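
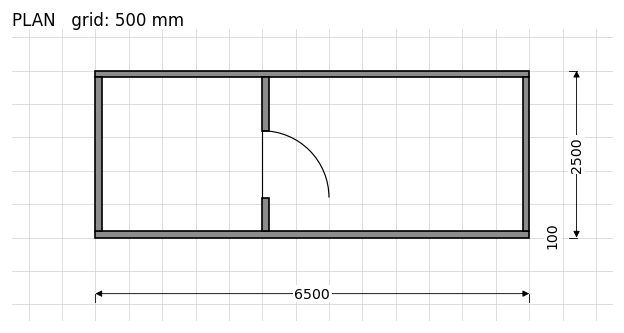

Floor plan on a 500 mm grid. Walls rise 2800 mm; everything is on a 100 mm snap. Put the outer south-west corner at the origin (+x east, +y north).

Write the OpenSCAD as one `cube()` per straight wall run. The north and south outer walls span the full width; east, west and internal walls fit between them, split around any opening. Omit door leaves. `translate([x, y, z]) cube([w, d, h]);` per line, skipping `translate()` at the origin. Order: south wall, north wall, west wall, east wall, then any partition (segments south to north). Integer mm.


cube([6500, 100, 2800]);
translate([0, 2400, 0]) cube([6500, 100, 2800]);
translate([0, 100, 0]) cube([100, 2300, 2800]);
translate([6400, 100, 0]) cube([100, 2300, 2800]);
translate([2500, 100, 0]) cube([100, 500, 2800]);
translate([2500, 1600, 0]) cube([100, 800, 2800]);


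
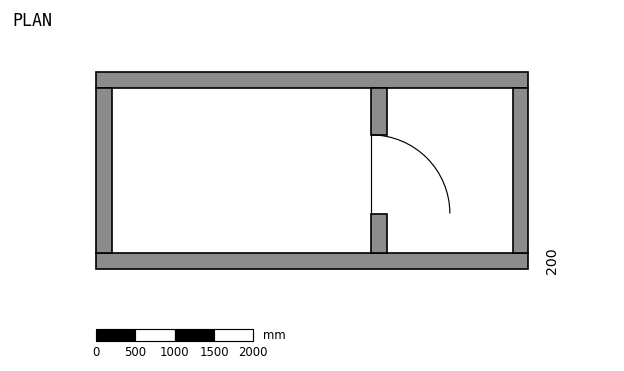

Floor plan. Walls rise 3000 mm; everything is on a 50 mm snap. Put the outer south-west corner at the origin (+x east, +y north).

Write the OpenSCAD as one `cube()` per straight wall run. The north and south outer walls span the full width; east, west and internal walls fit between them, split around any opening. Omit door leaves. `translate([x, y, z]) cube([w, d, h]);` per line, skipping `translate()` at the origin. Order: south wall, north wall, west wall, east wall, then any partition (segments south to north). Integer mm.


cube([5500, 200, 3000]);
translate([0, 2300, 0]) cube([5500, 200, 3000]);
translate([0, 200, 0]) cube([200, 2100, 3000]);
translate([5300, 200, 0]) cube([200, 2100, 3000]);
translate([3500, 200, 0]) cube([200, 500, 3000]);
translate([3500, 1700, 0]) cube([200, 600, 3000]);


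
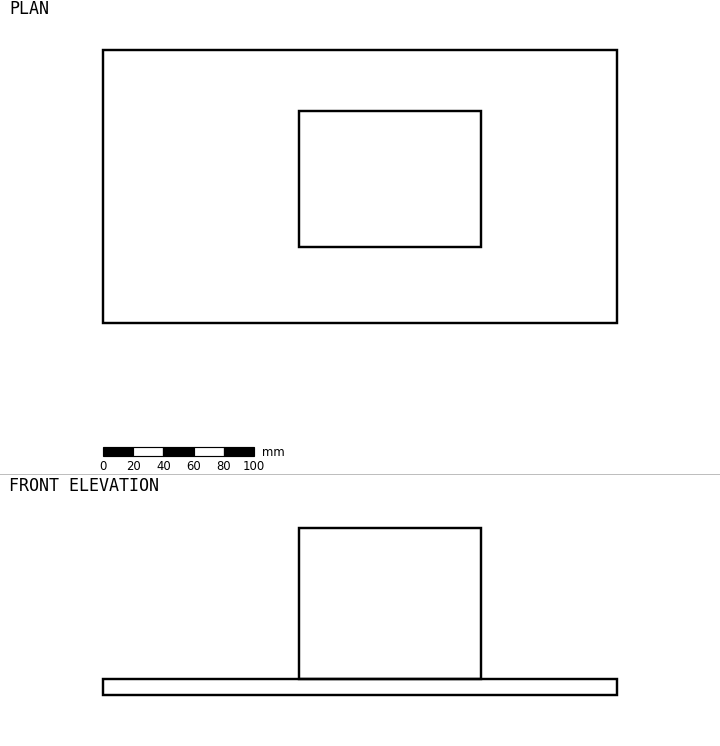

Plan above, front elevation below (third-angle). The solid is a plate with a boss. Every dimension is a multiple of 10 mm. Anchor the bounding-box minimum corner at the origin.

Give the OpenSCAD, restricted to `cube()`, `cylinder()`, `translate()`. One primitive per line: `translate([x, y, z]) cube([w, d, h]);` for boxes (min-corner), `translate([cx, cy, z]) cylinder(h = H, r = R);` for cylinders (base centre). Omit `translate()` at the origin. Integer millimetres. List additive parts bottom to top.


cube([340, 180, 10]);
translate([130, 50, 10]) cube([120, 90, 100]);


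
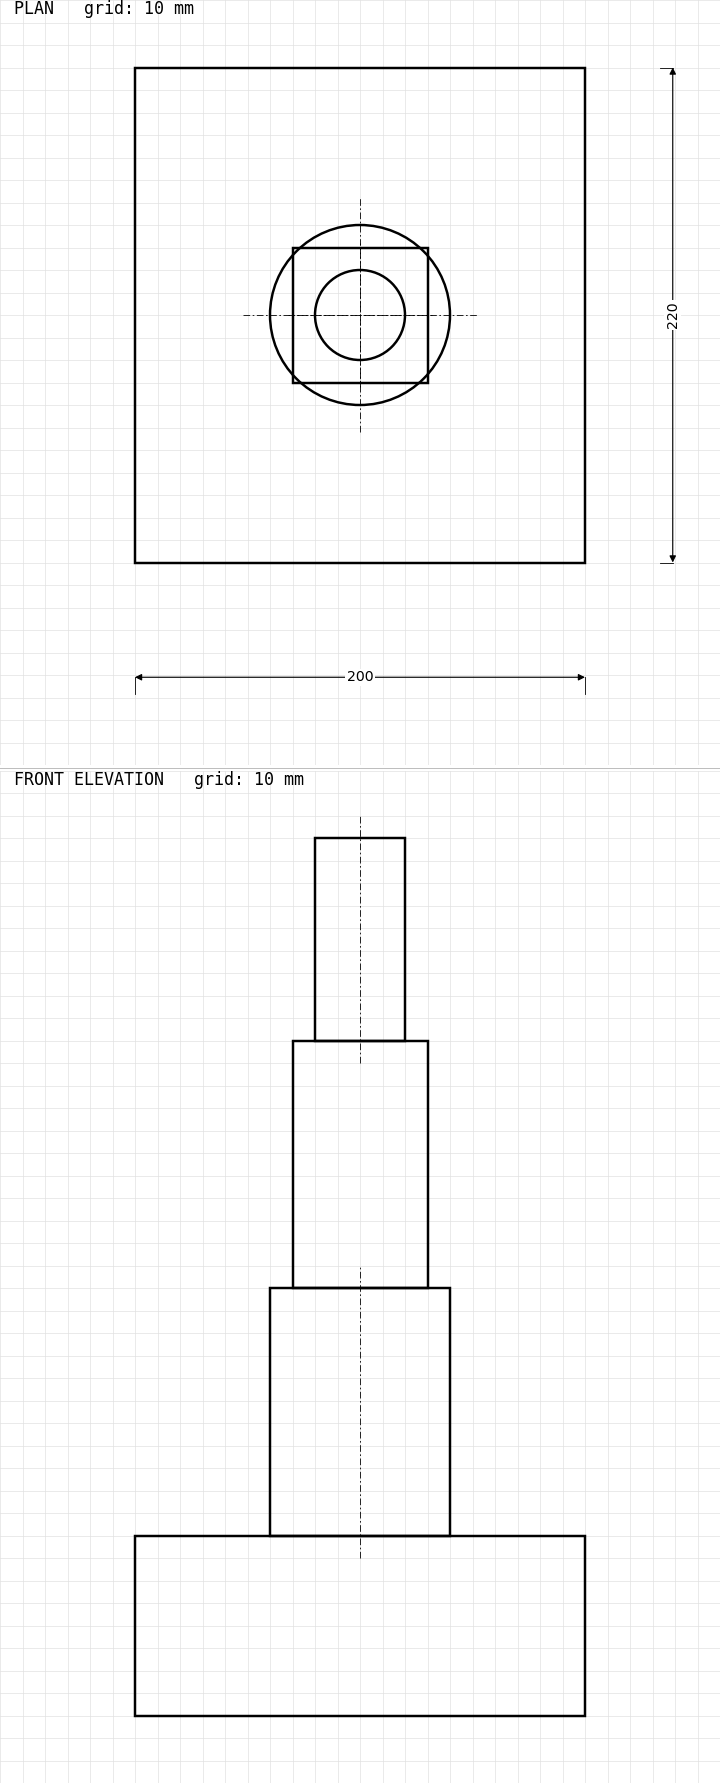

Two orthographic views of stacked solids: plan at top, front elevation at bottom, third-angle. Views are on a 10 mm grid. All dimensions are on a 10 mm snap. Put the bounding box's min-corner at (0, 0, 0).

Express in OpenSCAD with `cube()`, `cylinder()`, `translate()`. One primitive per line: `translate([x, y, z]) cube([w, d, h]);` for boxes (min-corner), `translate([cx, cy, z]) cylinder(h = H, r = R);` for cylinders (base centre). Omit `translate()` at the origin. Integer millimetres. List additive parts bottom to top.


cube([200, 220, 80]);
translate([100, 110, 80]) cylinder(h = 110, r = 40);
translate([70, 80, 190]) cube([60, 60, 110]);
translate([100, 110, 300]) cylinder(h = 90, r = 20);


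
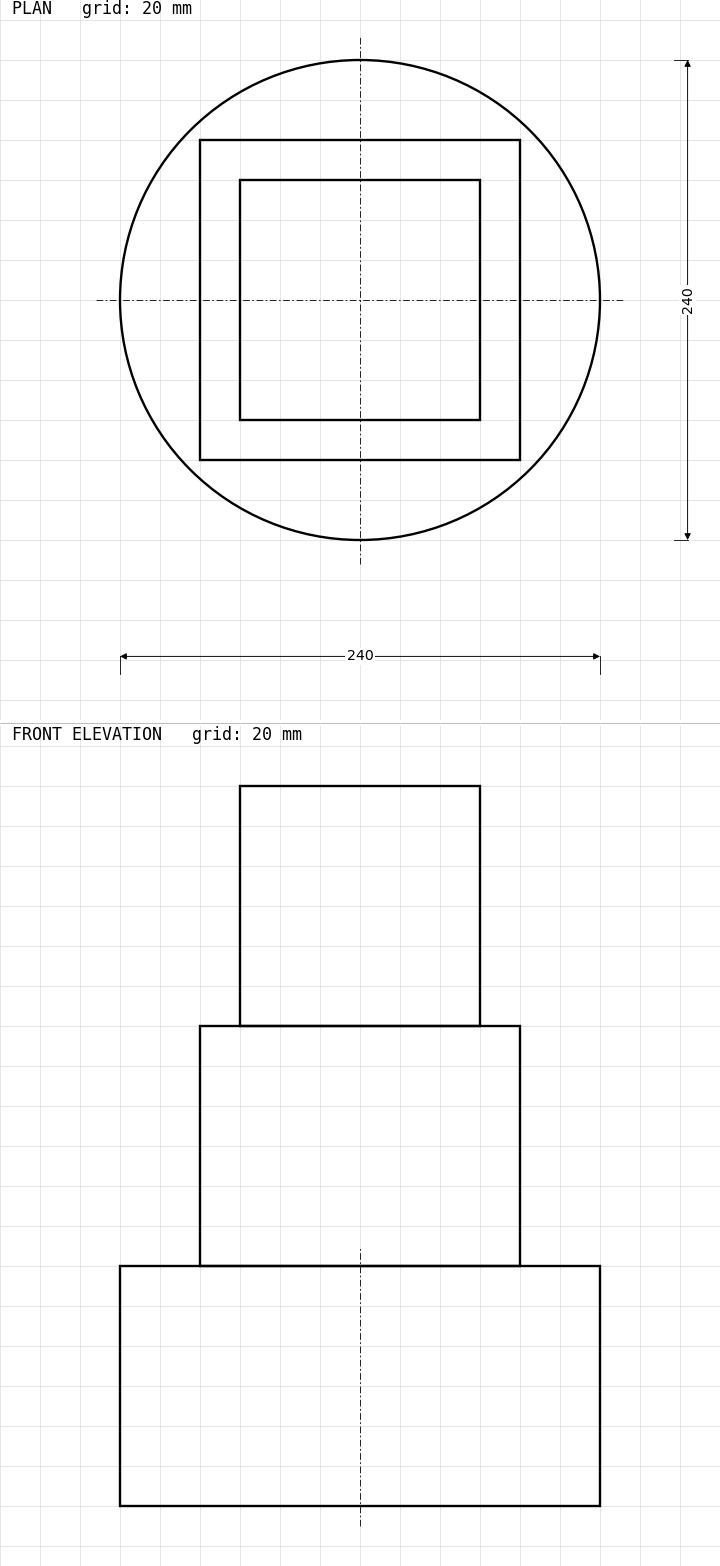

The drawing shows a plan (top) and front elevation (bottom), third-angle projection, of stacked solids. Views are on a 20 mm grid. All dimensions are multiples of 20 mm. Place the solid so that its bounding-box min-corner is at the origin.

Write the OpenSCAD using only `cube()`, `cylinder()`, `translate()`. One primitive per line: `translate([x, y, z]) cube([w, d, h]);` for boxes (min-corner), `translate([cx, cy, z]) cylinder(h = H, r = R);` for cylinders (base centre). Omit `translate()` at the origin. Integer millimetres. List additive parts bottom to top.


translate([120, 120, 0]) cylinder(h = 120, r = 120);
translate([40, 40, 120]) cube([160, 160, 120]);
translate([60, 60, 240]) cube([120, 120, 120]);


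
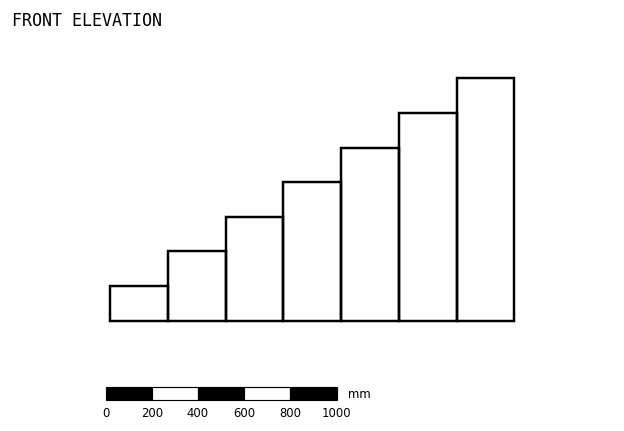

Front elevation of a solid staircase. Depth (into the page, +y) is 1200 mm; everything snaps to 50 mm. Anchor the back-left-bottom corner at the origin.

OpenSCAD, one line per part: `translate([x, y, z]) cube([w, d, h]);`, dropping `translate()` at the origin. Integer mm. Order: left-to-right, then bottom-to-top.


cube([250, 1200, 150]);
translate([250, 0, 0]) cube([250, 1200, 300]);
translate([500, 0, 0]) cube([250, 1200, 450]);
translate([750, 0, 0]) cube([250, 1200, 600]);
translate([1000, 0, 0]) cube([250, 1200, 750]);
translate([1250, 0, 0]) cube([250, 1200, 900]);
translate([1500, 0, 0]) cube([250, 1200, 1050]);


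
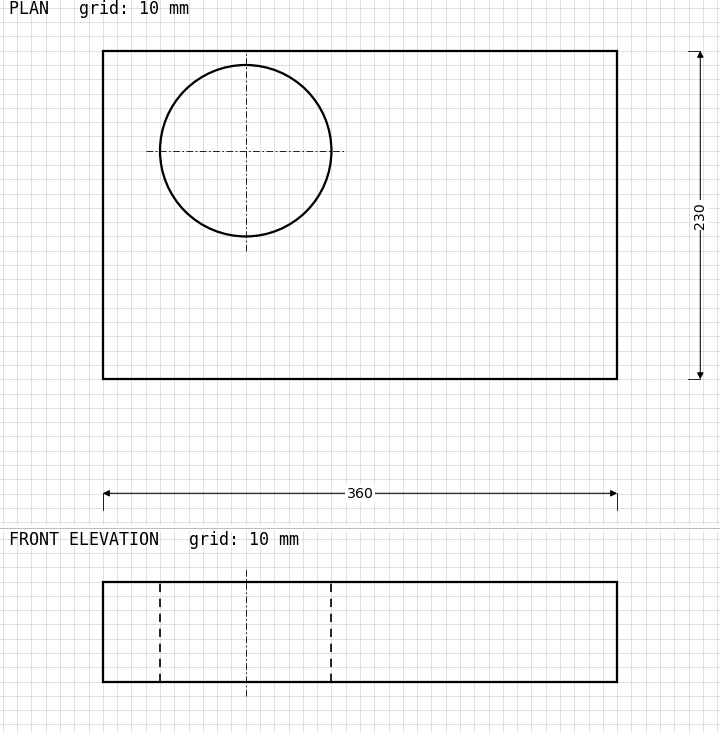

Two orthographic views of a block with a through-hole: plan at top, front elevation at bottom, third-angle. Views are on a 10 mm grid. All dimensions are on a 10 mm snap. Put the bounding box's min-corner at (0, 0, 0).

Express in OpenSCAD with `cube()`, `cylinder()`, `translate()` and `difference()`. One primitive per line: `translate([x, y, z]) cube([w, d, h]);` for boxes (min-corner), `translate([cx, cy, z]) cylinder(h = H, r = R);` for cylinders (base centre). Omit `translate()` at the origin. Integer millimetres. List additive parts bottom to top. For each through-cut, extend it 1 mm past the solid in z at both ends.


difference() {
  cube([360, 230, 70]);
  translate([100, 160, -1]) cylinder(h = 72, r = 60);
}


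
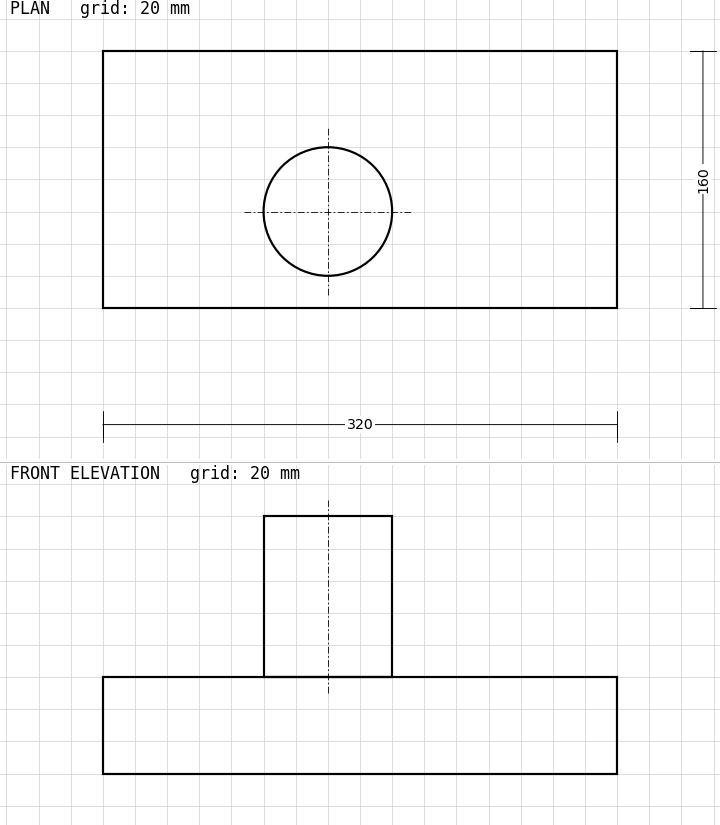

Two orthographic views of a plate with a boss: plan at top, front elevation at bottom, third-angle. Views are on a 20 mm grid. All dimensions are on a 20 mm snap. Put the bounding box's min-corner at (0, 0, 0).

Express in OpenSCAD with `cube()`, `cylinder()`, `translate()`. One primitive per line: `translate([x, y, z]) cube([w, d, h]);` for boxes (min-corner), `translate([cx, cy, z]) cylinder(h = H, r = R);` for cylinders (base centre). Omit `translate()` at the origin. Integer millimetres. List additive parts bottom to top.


cube([320, 160, 60]);
translate([140, 60, 60]) cylinder(h = 100, r = 40);


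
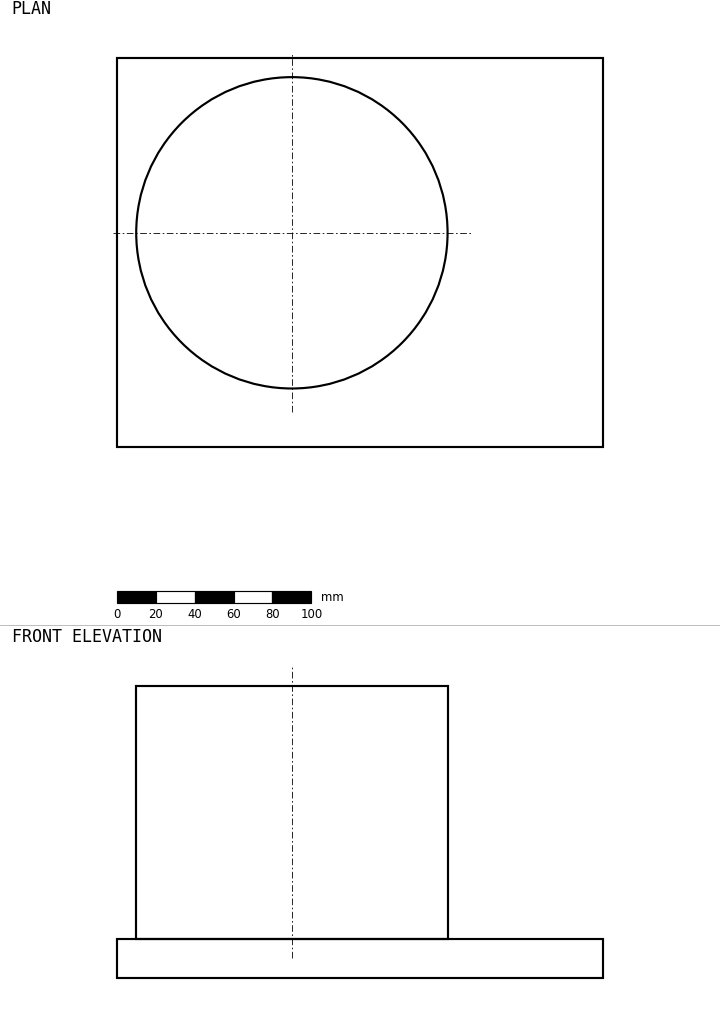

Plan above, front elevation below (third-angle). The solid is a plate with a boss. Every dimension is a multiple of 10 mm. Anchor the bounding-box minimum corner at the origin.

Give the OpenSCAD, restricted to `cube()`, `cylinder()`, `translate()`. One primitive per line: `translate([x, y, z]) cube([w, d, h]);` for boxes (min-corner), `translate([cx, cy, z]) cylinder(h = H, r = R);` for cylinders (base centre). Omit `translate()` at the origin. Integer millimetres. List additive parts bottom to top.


cube([250, 200, 20]);
translate([90, 110, 20]) cylinder(h = 130, r = 80);


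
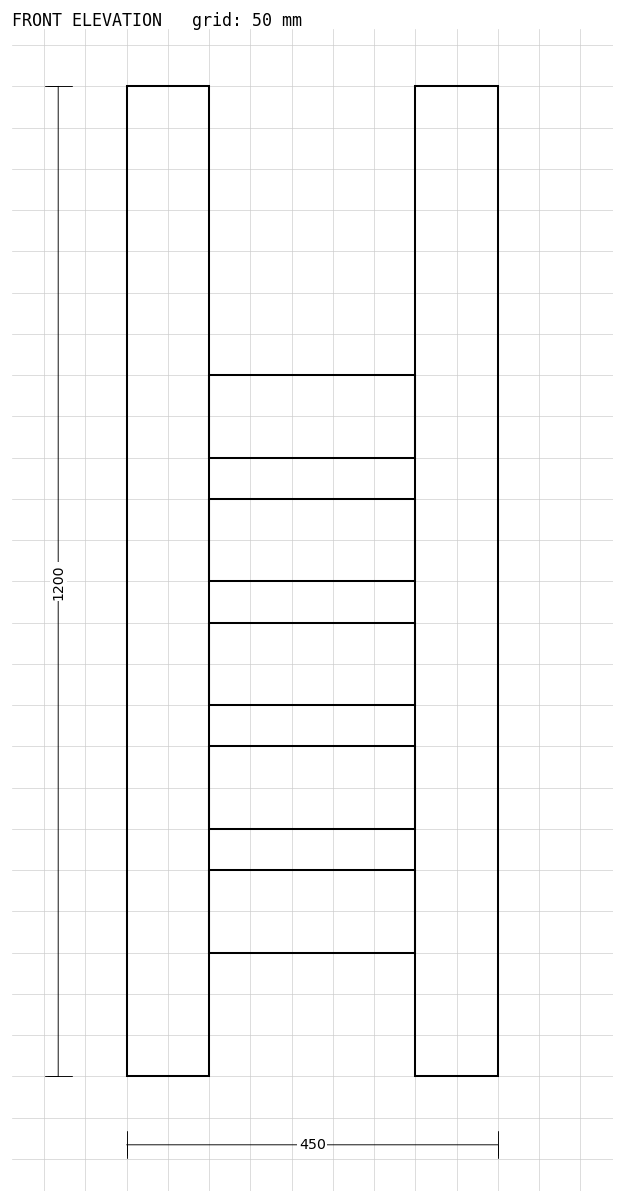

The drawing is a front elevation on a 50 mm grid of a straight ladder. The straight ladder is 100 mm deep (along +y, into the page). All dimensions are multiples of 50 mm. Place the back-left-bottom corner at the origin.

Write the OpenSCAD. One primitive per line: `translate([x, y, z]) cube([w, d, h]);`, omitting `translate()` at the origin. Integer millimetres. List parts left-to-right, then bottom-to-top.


cube([100, 100, 1200]);
translate([100, 0, 150]) cube([250, 100, 100]);
translate([100, 0, 300]) cube([250, 100, 100]);
translate([100, 0, 450]) cube([250, 100, 100]);
translate([100, 0, 600]) cube([250, 100, 100]);
translate([100, 0, 750]) cube([250, 100, 100]);
translate([350, 0, 0]) cube([100, 100, 1200]);


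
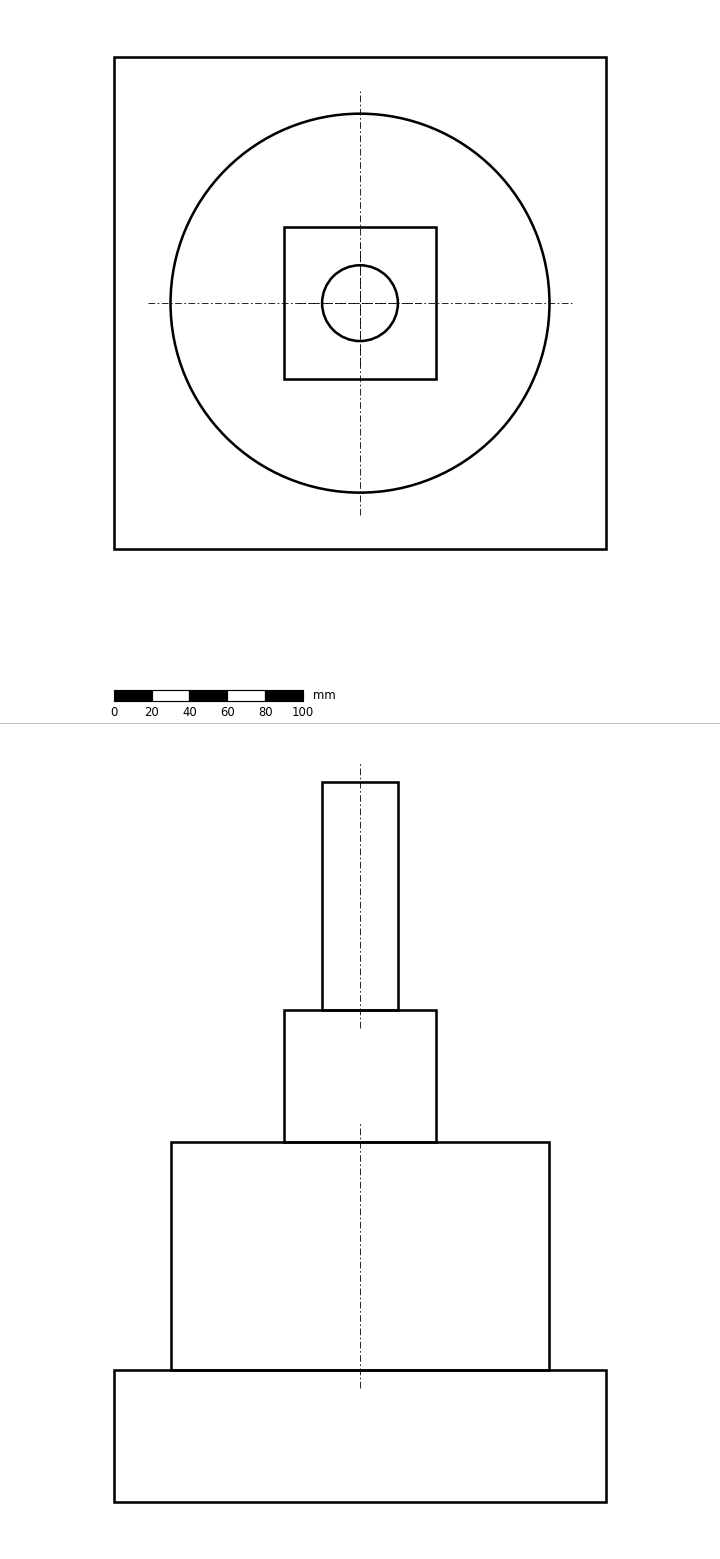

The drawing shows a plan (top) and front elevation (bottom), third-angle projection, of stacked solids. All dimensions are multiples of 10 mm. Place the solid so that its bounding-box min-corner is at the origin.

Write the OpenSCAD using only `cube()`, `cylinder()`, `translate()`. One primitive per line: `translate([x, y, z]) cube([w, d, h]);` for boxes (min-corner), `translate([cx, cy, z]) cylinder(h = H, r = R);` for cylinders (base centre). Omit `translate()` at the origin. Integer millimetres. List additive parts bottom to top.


cube([260, 260, 70]);
translate([130, 130, 70]) cylinder(h = 120, r = 100);
translate([90, 90, 190]) cube([80, 80, 70]);
translate([130, 130, 260]) cylinder(h = 120, r = 20);


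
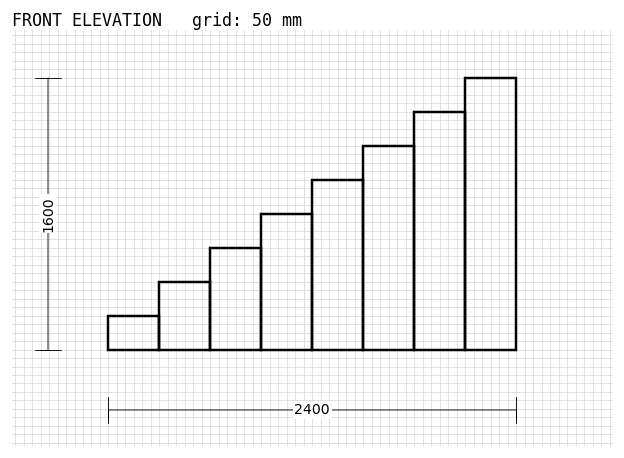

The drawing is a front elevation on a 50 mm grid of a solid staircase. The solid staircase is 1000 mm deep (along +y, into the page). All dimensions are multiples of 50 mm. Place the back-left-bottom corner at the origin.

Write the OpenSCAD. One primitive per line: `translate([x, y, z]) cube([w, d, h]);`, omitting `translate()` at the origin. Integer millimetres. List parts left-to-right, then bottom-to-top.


cube([300, 1000, 200]);
translate([300, 0, 0]) cube([300, 1000, 400]);
translate([600, 0, 0]) cube([300, 1000, 600]);
translate([900, 0, 0]) cube([300, 1000, 800]);
translate([1200, 0, 0]) cube([300, 1000, 1000]);
translate([1500, 0, 0]) cube([300, 1000, 1200]);
translate([1800, 0, 0]) cube([300, 1000, 1400]);
translate([2100, 0, 0]) cube([300, 1000, 1600]);


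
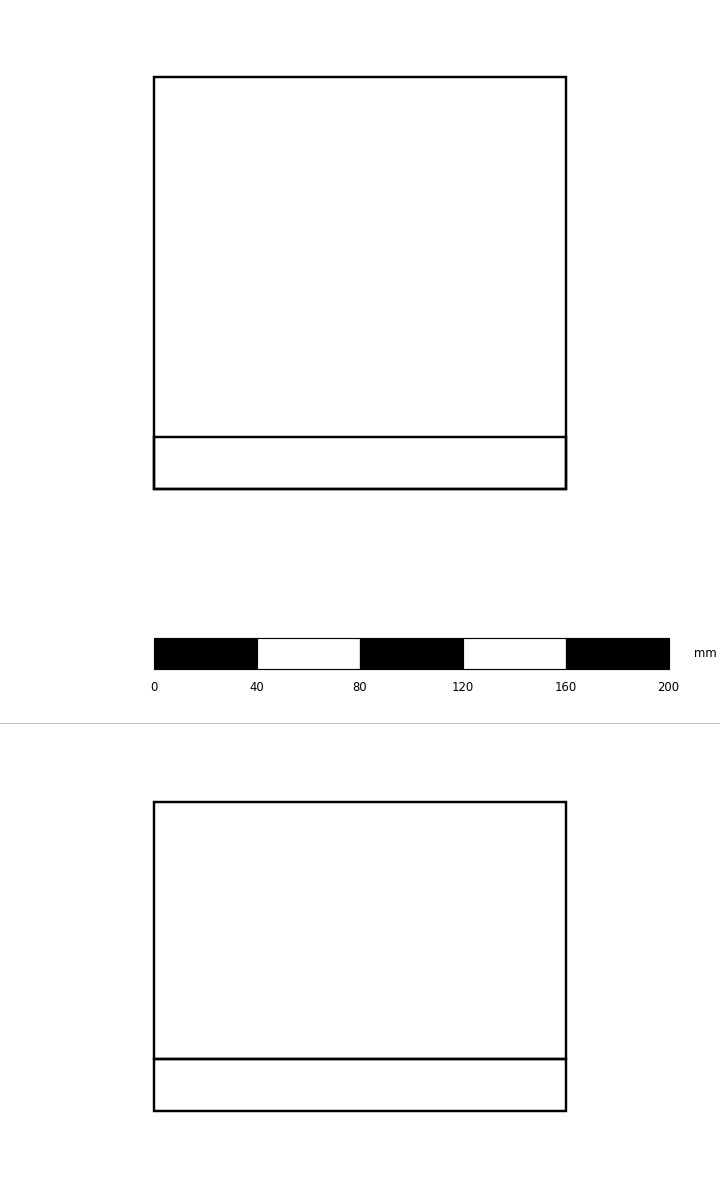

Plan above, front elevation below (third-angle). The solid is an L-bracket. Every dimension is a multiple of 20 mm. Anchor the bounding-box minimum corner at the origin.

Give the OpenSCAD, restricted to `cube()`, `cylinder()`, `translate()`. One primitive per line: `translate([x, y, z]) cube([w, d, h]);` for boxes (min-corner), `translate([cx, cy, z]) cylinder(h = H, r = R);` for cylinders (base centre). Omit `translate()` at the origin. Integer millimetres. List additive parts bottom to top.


cube([160, 160, 20]);
translate([0, 0, 20]) cube([160, 20, 100]);


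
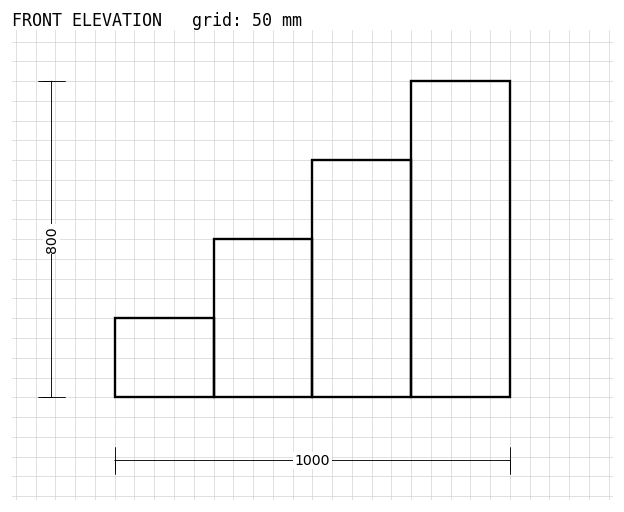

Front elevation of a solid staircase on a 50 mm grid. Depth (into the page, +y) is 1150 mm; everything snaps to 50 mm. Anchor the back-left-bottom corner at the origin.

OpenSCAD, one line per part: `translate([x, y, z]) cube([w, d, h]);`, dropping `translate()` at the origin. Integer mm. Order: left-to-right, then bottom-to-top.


cube([250, 1150, 200]);
translate([250, 0, 0]) cube([250, 1150, 400]);
translate([500, 0, 0]) cube([250, 1150, 600]);
translate([750, 0, 0]) cube([250, 1150, 800]);


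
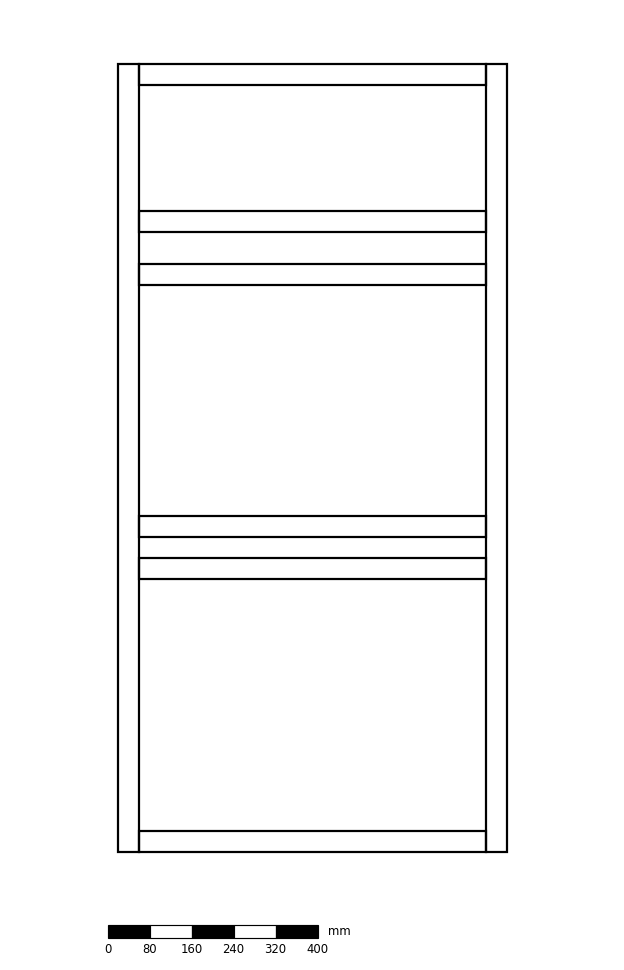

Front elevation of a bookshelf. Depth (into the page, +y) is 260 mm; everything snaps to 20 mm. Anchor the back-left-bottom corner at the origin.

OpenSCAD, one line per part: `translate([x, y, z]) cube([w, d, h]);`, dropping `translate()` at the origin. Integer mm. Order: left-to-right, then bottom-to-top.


cube([40, 260, 1500]);
translate([40, 0, 0]) cube([660, 260, 40]);
translate([40, 0, 520]) cube([660, 260, 40]);
translate([40, 0, 600]) cube([660, 260, 40]);
translate([40, 0, 1080]) cube([660, 260, 40]);
translate([40, 0, 1180]) cube([660, 260, 40]);
translate([40, 0, 1460]) cube([660, 260, 40]);
translate([700, 0, 0]) cube([40, 260, 1500]);


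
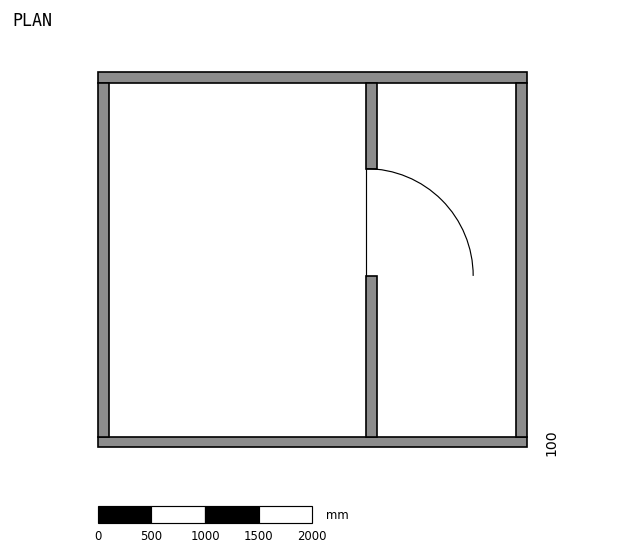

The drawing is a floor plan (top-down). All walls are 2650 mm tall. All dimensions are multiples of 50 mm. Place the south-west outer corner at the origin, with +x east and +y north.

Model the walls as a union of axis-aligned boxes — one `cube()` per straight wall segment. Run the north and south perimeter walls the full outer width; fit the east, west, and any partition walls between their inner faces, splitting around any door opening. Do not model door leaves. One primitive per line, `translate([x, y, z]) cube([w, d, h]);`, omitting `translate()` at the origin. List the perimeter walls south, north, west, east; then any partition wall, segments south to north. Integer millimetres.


cube([4000, 100, 2650]);
translate([0, 3400, 0]) cube([4000, 100, 2650]);
translate([0, 100, 0]) cube([100, 3300, 2650]);
translate([3900, 100, 0]) cube([100, 3300, 2650]);
translate([2500, 100, 0]) cube([100, 1500, 2650]);
translate([2500, 2600, 0]) cube([100, 800, 2650]);


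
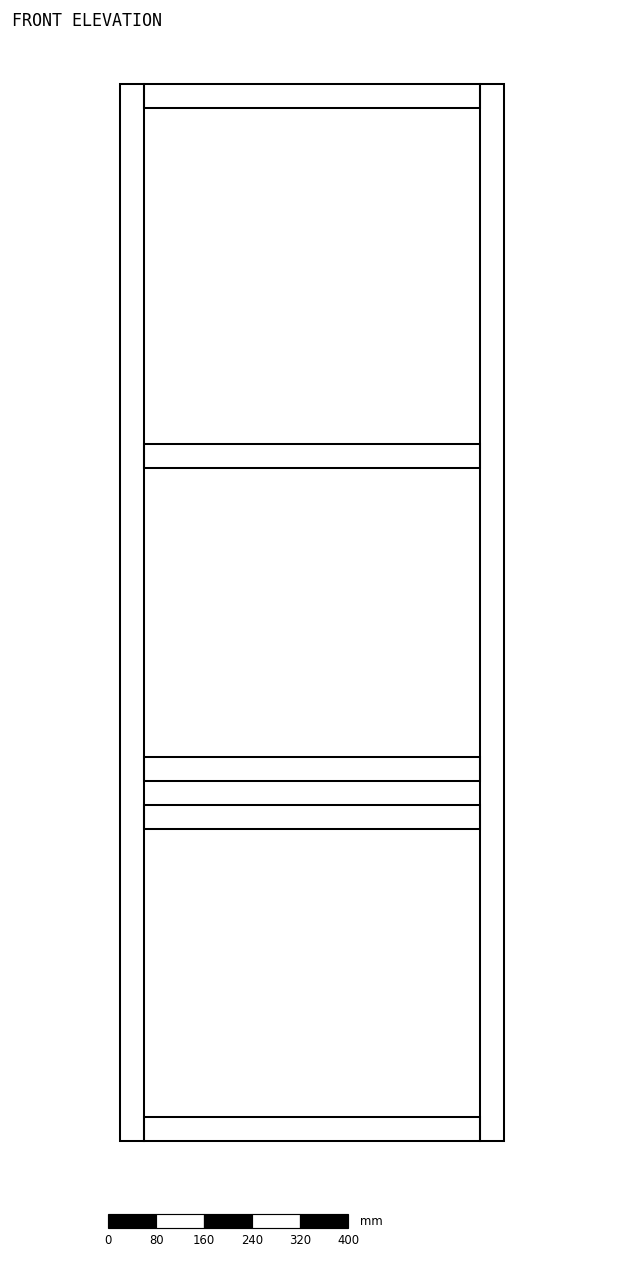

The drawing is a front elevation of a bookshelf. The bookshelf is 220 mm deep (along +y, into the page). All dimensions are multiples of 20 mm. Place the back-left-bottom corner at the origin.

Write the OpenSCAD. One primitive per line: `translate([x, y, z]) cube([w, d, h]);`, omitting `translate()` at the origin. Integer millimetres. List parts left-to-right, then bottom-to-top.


cube([40, 220, 1760]);
translate([40, 0, 0]) cube([560, 220, 40]);
translate([40, 0, 520]) cube([560, 220, 40]);
translate([40, 0, 600]) cube([560, 220, 40]);
translate([40, 0, 1120]) cube([560, 220, 40]);
translate([40, 0, 1720]) cube([560, 220, 40]);
translate([600, 0, 0]) cube([40, 220, 1760]);


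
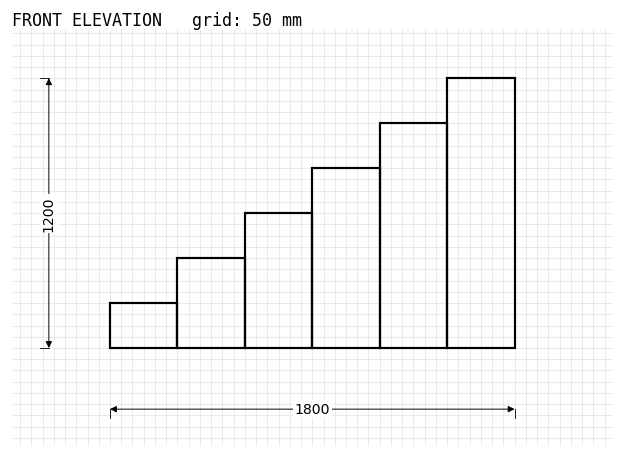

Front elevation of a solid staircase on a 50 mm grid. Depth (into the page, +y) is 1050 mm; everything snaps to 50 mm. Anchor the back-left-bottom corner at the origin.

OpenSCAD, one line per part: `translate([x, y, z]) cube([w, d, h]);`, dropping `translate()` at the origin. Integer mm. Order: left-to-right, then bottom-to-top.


cube([300, 1050, 200]);
translate([300, 0, 0]) cube([300, 1050, 400]);
translate([600, 0, 0]) cube([300, 1050, 600]);
translate([900, 0, 0]) cube([300, 1050, 800]);
translate([1200, 0, 0]) cube([300, 1050, 1000]);
translate([1500, 0, 0]) cube([300, 1050, 1200]);


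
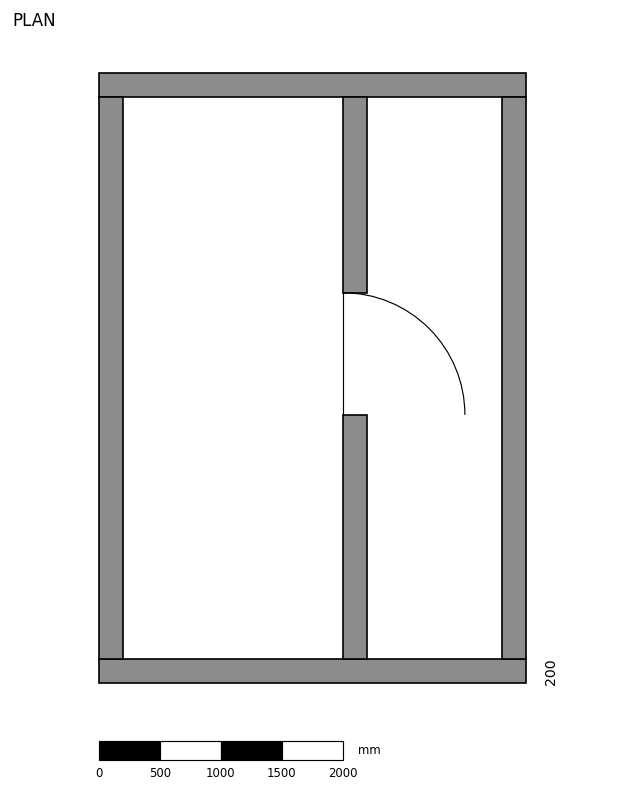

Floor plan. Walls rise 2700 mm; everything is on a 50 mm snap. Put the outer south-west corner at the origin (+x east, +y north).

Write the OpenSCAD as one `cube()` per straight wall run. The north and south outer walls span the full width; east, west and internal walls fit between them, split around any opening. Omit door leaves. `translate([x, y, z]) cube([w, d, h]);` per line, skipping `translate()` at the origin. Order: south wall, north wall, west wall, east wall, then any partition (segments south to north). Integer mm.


cube([3500, 200, 2700]);
translate([0, 4800, 0]) cube([3500, 200, 2700]);
translate([0, 200, 0]) cube([200, 4600, 2700]);
translate([3300, 200, 0]) cube([200, 4600, 2700]);
translate([2000, 200, 0]) cube([200, 2000, 2700]);
translate([2000, 3200, 0]) cube([200, 1600, 2700]);


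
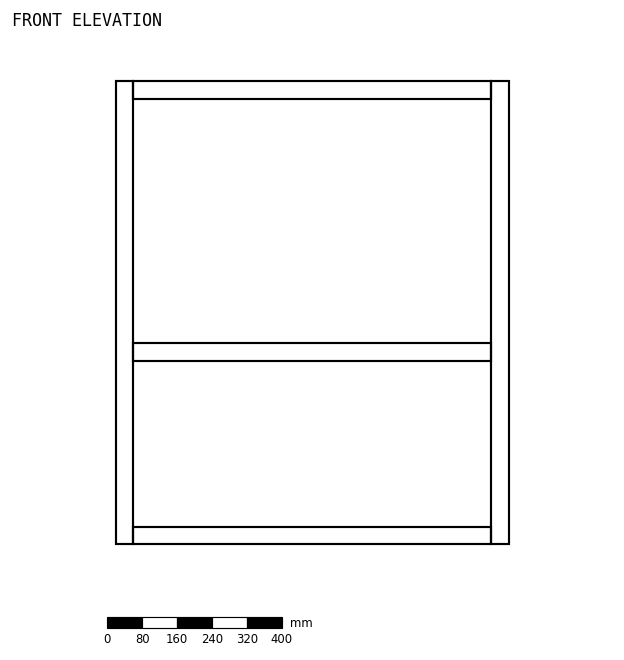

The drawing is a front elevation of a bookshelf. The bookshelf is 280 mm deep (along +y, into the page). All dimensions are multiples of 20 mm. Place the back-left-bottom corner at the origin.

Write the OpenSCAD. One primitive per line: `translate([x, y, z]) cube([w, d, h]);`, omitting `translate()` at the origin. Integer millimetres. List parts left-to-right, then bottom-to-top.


cube([40, 280, 1060]);
translate([40, 0, 0]) cube([820, 280, 40]);
translate([40, 0, 420]) cube([820, 280, 40]);
translate([40, 0, 1020]) cube([820, 280, 40]);
translate([860, 0, 0]) cube([40, 280, 1060]);


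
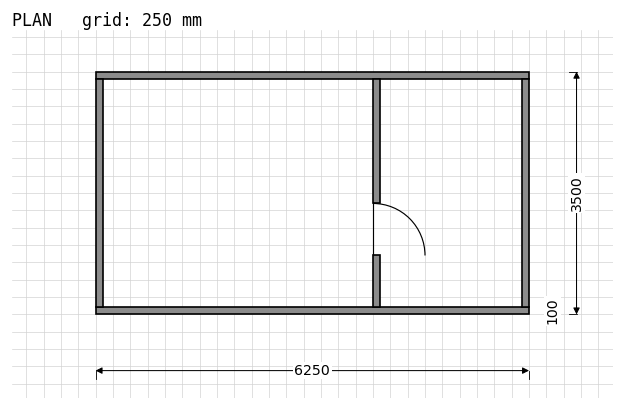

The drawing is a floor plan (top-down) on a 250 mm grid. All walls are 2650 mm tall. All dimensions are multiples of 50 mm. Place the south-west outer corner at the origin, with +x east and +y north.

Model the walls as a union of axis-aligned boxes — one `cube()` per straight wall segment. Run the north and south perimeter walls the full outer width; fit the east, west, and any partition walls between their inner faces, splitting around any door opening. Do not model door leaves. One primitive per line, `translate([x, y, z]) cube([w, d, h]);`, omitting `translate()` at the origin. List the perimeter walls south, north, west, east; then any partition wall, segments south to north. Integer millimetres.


cube([6250, 100, 2650]);
translate([0, 3400, 0]) cube([6250, 100, 2650]);
translate([0, 100, 0]) cube([100, 3300, 2650]);
translate([6150, 100, 0]) cube([100, 3300, 2650]);
translate([4000, 100, 0]) cube([100, 750, 2650]);
translate([4000, 1600, 0]) cube([100, 1800, 2650]);


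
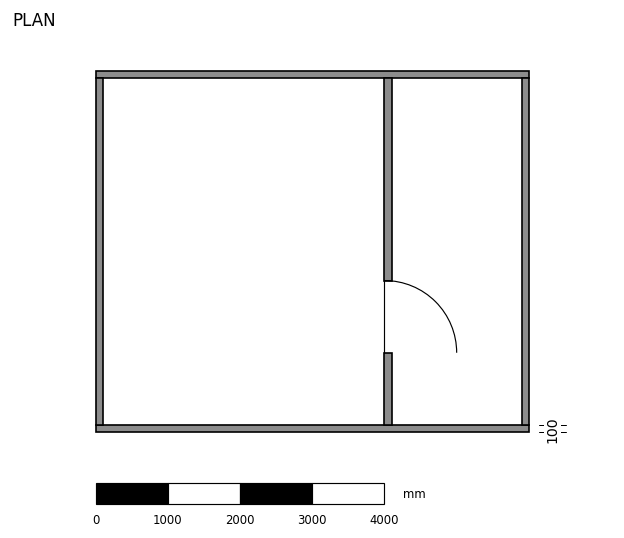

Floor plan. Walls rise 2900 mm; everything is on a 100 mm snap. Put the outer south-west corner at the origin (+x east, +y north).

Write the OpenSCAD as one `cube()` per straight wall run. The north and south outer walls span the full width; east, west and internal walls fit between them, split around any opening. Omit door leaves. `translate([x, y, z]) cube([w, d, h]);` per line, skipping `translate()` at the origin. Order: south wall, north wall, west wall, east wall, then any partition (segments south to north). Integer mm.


cube([6000, 100, 2900]);
translate([0, 4900, 0]) cube([6000, 100, 2900]);
translate([0, 100, 0]) cube([100, 4800, 2900]);
translate([5900, 100, 0]) cube([100, 4800, 2900]);
translate([4000, 100, 0]) cube([100, 1000, 2900]);
translate([4000, 2100, 0]) cube([100, 2800, 2900]);


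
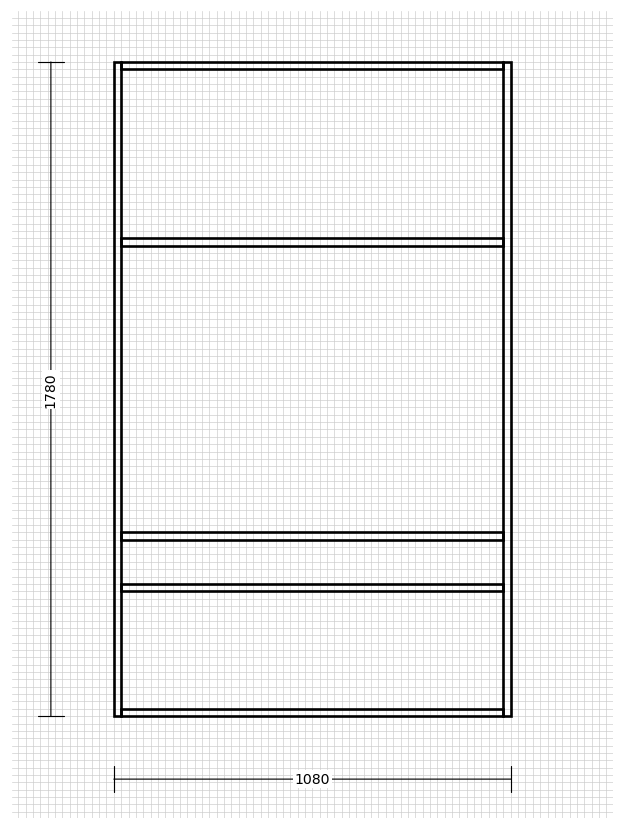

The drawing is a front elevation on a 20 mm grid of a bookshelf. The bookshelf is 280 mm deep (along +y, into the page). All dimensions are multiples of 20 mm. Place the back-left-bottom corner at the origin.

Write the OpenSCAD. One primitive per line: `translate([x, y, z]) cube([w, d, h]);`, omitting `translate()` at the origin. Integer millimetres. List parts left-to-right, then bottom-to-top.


cube([20, 280, 1780]);
translate([20, 0, 0]) cube([1040, 280, 20]);
translate([20, 0, 340]) cube([1040, 280, 20]);
translate([20, 0, 480]) cube([1040, 280, 20]);
translate([20, 0, 1280]) cube([1040, 280, 20]);
translate([20, 0, 1760]) cube([1040, 280, 20]);
translate([1060, 0, 0]) cube([20, 280, 1780]);


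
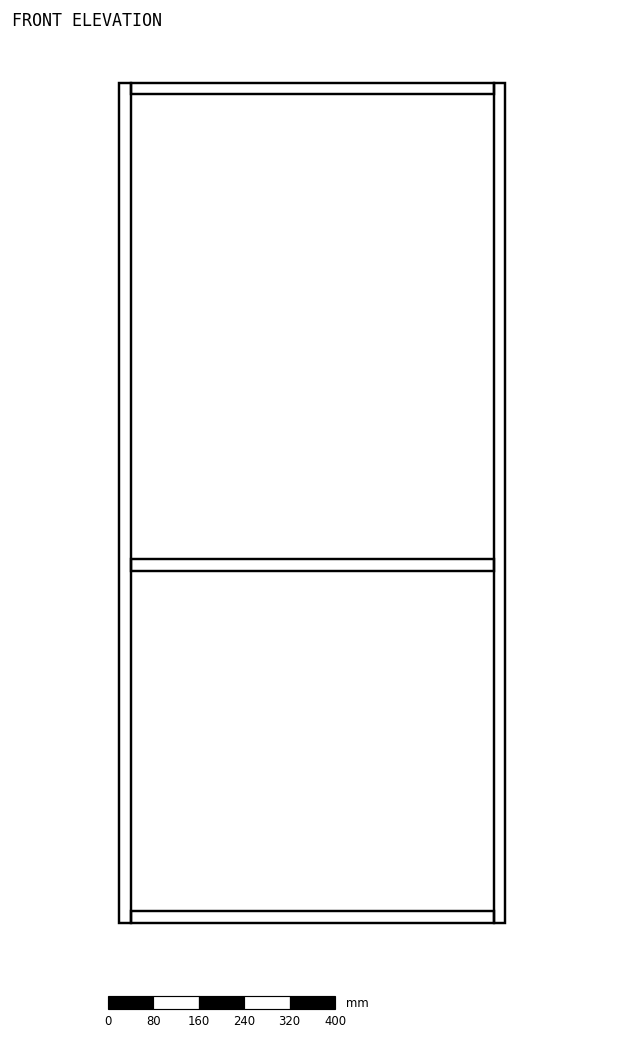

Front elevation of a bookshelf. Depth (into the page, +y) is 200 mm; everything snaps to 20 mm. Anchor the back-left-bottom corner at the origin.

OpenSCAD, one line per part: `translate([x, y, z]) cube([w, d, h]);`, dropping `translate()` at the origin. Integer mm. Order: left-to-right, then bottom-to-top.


cube([20, 200, 1480]);
translate([20, 0, 0]) cube([640, 200, 20]);
translate([20, 0, 620]) cube([640, 200, 20]);
translate([20, 0, 1460]) cube([640, 200, 20]);
translate([660, 0, 0]) cube([20, 200, 1480]);


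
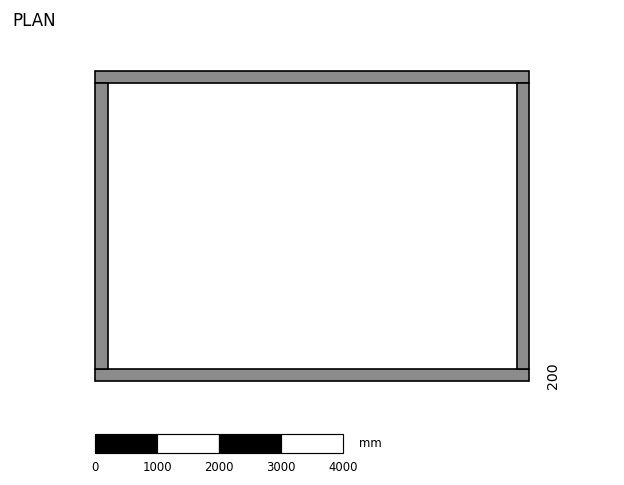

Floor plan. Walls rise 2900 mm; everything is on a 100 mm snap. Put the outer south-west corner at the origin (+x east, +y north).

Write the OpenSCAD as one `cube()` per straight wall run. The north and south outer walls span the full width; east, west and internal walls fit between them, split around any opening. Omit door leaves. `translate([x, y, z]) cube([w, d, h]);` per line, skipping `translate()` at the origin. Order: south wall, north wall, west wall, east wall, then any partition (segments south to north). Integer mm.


cube([7000, 200, 2900]);
translate([0, 4800, 0]) cube([7000, 200, 2900]);
translate([0, 200, 0]) cube([200, 4600, 2900]);
translate([6800, 200, 0]) cube([200, 4600, 2900]);


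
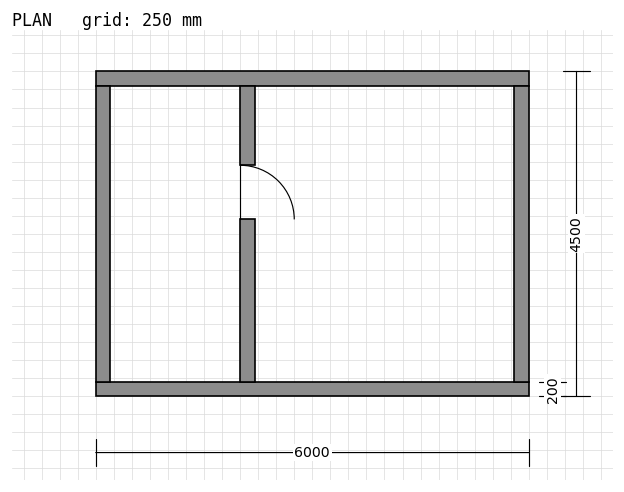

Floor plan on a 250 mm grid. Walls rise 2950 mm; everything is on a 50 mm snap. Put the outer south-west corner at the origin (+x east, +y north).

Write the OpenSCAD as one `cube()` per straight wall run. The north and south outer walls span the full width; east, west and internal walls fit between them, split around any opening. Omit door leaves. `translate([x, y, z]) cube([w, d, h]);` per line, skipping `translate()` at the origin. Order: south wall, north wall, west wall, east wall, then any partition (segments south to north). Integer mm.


cube([6000, 200, 2950]);
translate([0, 4300, 0]) cube([6000, 200, 2950]);
translate([0, 200, 0]) cube([200, 4100, 2950]);
translate([5800, 200, 0]) cube([200, 4100, 2950]);
translate([2000, 200, 0]) cube([200, 2250, 2950]);
translate([2000, 3200, 0]) cube([200, 1100, 2950]);


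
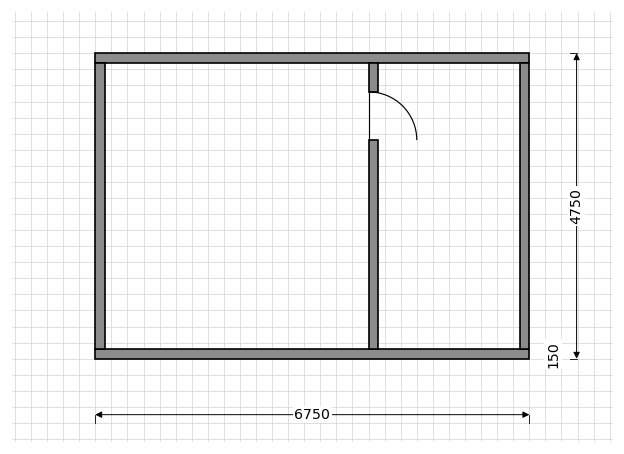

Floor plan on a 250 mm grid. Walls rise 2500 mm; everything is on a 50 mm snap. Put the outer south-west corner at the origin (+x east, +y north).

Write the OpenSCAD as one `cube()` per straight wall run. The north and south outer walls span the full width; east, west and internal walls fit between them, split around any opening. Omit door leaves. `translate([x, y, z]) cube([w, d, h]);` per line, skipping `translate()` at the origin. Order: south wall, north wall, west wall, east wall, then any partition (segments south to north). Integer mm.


cube([6750, 150, 2500]);
translate([0, 4600, 0]) cube([6750, 150, 2500]);
translate([0, 150, 0]) cube([150, 4450, 2500]);
translate([6600, 150, 0]) cube([150, 4450, 2500]);
translate([4250, 150, 0]) cube([150, 3250, 2500]);
translate([4250, 4150, 0]) cube([150, 450, 2500]);


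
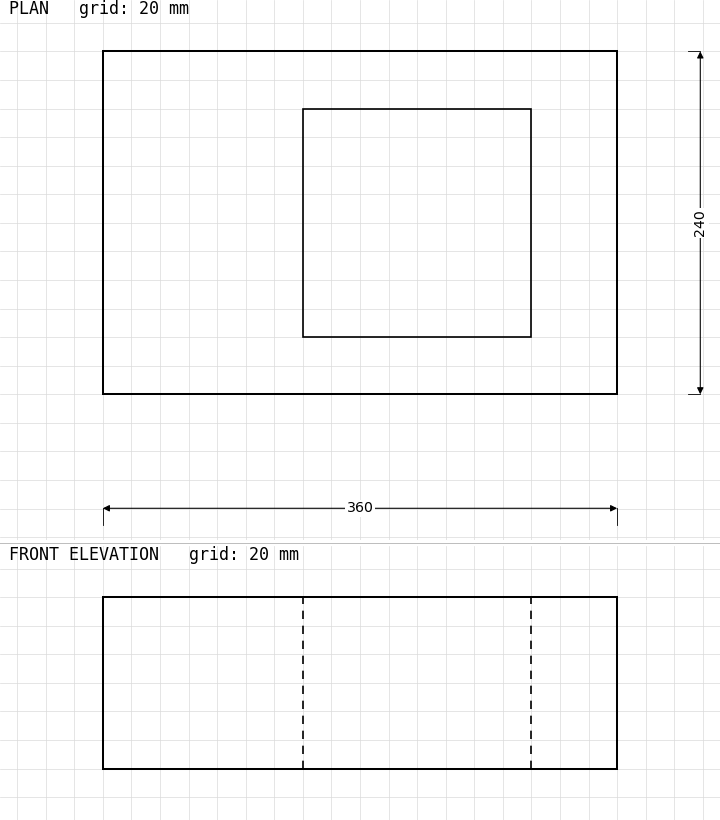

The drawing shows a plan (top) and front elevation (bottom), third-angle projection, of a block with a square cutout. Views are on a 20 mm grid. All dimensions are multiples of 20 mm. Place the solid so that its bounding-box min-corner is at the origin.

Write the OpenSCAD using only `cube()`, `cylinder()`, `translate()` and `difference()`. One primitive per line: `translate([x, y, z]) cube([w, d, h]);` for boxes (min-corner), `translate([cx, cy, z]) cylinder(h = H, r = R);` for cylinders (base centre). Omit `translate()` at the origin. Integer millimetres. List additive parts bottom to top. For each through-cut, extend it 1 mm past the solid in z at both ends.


difference() {
  cube([360, 240, 120]);
  translate([140, 40, -1]) cube([160, 160, 122]);
}


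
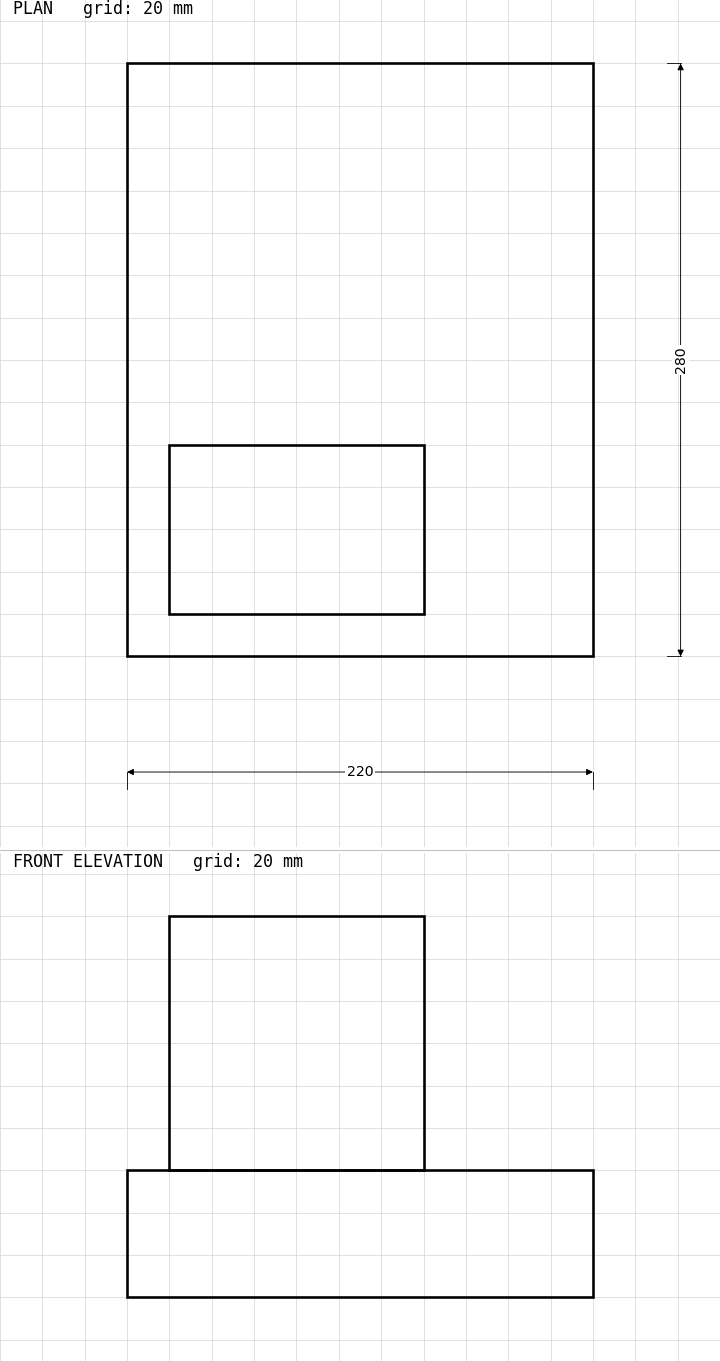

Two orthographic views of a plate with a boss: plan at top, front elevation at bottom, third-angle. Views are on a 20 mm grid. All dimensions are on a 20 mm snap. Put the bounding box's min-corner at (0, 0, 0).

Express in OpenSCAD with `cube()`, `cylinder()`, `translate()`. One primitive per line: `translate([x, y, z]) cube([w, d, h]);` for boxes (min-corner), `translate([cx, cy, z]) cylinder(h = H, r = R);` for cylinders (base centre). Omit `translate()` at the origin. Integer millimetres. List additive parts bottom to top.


cube([220, 280, 60]);
translate([20, 20, 60]) cube([120, 80, 120]);


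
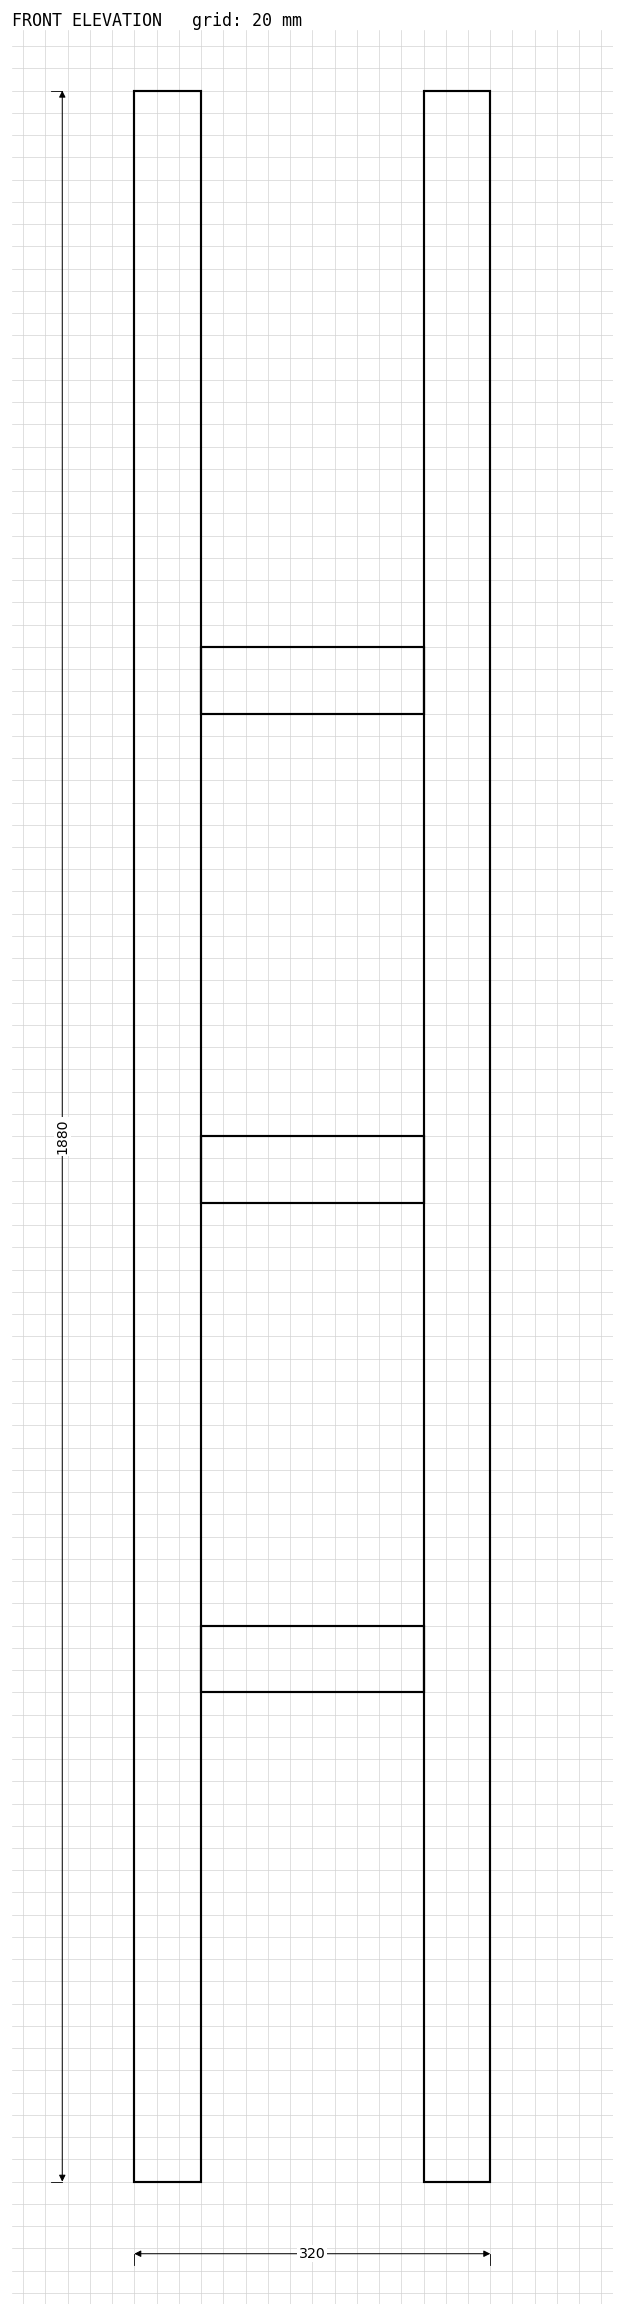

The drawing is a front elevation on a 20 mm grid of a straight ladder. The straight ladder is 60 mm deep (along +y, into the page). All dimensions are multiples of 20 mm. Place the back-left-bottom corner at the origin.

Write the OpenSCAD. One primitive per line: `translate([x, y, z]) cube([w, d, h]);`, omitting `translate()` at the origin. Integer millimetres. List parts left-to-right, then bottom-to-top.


cube([60, 60, 1880]);
translate([60, 0, 440]) cube([200, 60, 60]);
translate([60, 0, 880]) cube([200, 60, 60]);
translate([60, 0, 1320]) cube([200, 60, 60]);
translate([260, 0, 0]) cube([60, 60, 1880]);


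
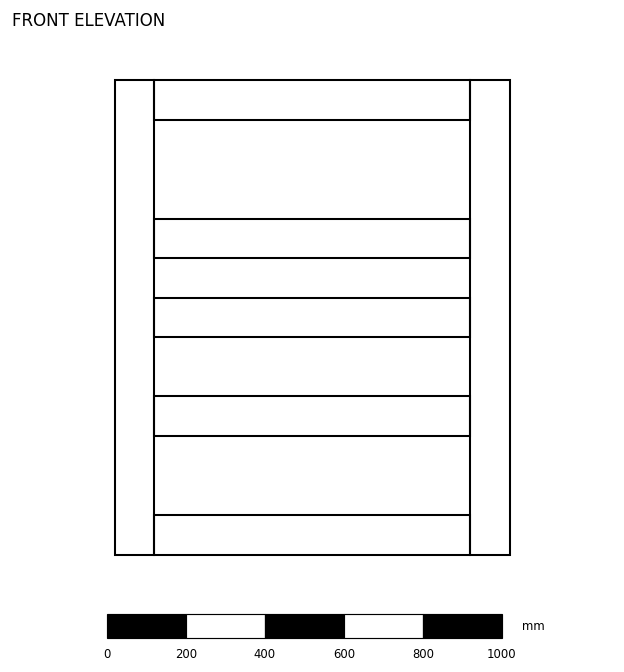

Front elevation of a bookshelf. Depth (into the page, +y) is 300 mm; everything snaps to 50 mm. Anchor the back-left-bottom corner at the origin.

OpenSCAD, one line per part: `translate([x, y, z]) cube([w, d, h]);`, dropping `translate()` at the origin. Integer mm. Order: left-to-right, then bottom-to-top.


cube([100, 300, 1200]);
translate([100, 0, 0]) cube([800, 300, 100]);
translate([100, 0, 300]) cube([800, 300, 100]);
translate([100, 0, 550]) cube([800, 300, 100]);
translate([100, 0, 750]) cube([800, 300, 100]);
translate([100, 0, 1100]) cube([800, 300, 100]);
translate([900, 0, 0]) cube([100, 300, 1200]);


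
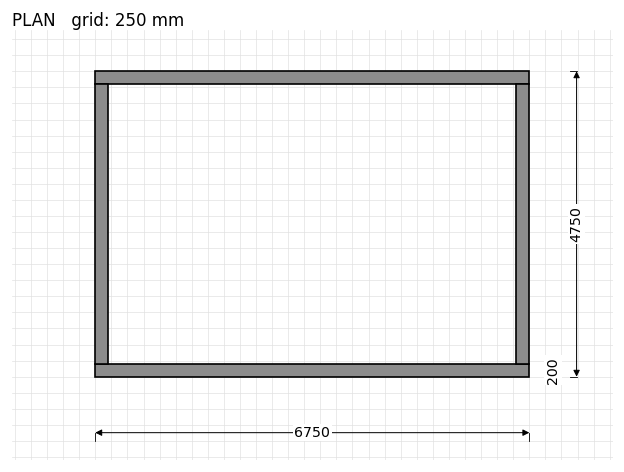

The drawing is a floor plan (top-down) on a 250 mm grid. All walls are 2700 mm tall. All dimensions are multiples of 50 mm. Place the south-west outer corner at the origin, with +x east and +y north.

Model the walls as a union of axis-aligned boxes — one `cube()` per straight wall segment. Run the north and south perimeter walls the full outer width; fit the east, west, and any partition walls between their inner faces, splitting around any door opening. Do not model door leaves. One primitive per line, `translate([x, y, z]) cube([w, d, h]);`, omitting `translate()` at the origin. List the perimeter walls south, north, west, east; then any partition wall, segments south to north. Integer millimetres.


cube([6750, 200, 2700]);
translate([0, 4550, 0]) cube([6750, 200, 2700]);
translate([0, 200, 0]) cube([200, 4350, 2700]);
translate([6550, 200, 0]) cube([200, 4350, 2700]);


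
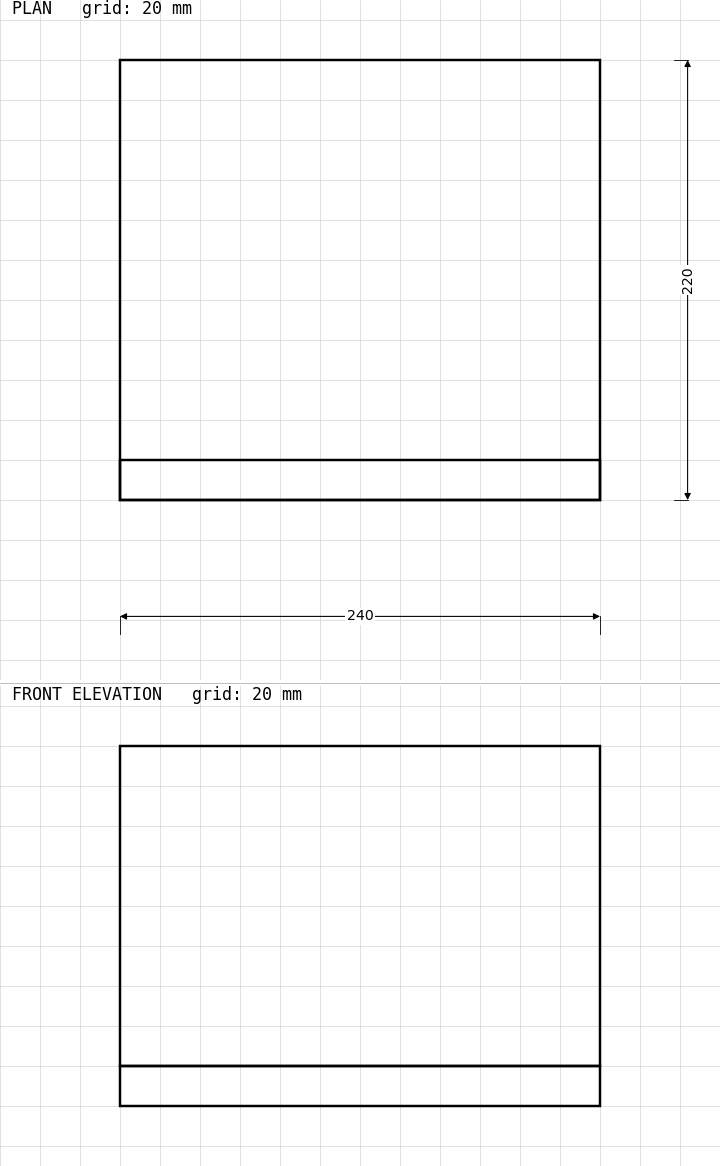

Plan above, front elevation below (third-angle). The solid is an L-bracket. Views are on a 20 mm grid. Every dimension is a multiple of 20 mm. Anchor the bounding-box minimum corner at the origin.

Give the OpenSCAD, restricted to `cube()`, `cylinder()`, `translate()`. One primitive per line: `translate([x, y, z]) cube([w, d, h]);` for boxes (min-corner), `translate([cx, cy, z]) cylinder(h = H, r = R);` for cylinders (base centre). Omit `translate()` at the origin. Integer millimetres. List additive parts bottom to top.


cube([240, 220, 20]);
translate([0, 0, 20]) cube([240, 20, 160]);


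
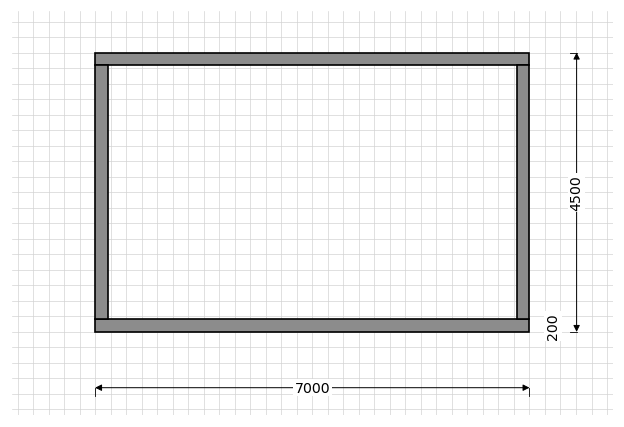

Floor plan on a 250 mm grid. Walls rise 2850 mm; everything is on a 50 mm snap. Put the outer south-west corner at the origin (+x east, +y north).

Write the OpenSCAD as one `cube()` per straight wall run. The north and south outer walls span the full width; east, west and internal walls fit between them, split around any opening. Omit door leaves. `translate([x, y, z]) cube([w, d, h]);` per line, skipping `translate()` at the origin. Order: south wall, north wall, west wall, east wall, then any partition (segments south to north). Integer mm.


cube([7000, 200, 2850]);
translate([0, 4300, 0]) cube([7000, 200, 2850]);
translate([0, 200, 0]) cube([200, 4100, 2850]);
translate([6800, 200, 0]) cube([200, 4100, 2850]);


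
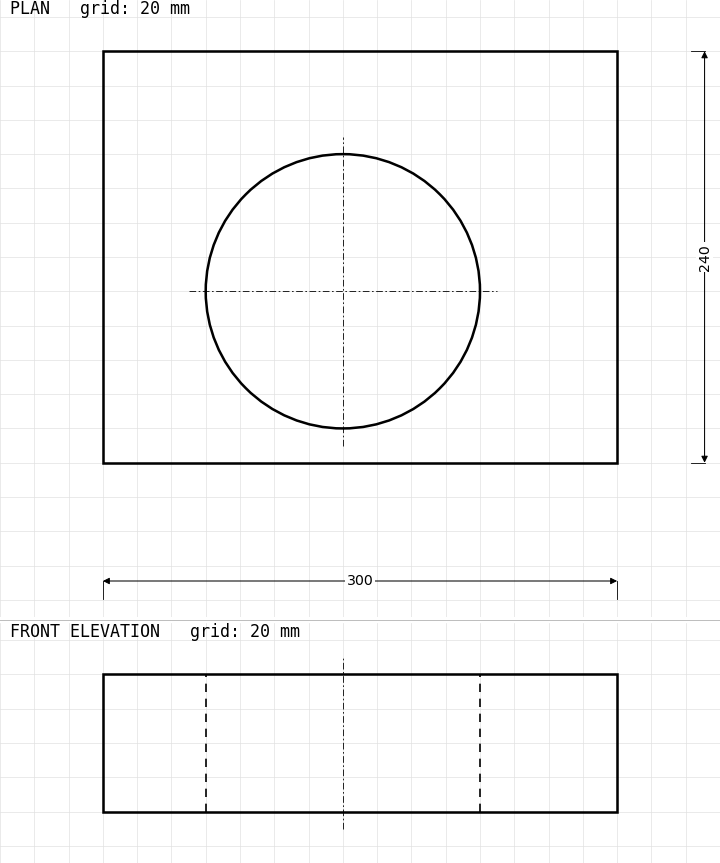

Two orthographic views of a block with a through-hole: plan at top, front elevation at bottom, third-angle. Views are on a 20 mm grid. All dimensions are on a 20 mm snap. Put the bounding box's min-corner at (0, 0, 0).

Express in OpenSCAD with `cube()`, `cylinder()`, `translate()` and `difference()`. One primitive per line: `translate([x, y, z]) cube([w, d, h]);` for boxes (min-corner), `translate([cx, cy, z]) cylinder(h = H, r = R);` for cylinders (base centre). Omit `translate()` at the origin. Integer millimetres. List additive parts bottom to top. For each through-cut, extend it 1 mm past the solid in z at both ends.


difference() {
  cube([300, 240, 80]);
  translate([140, 100, -1]) cylinder(h = 82, r = 80);
}


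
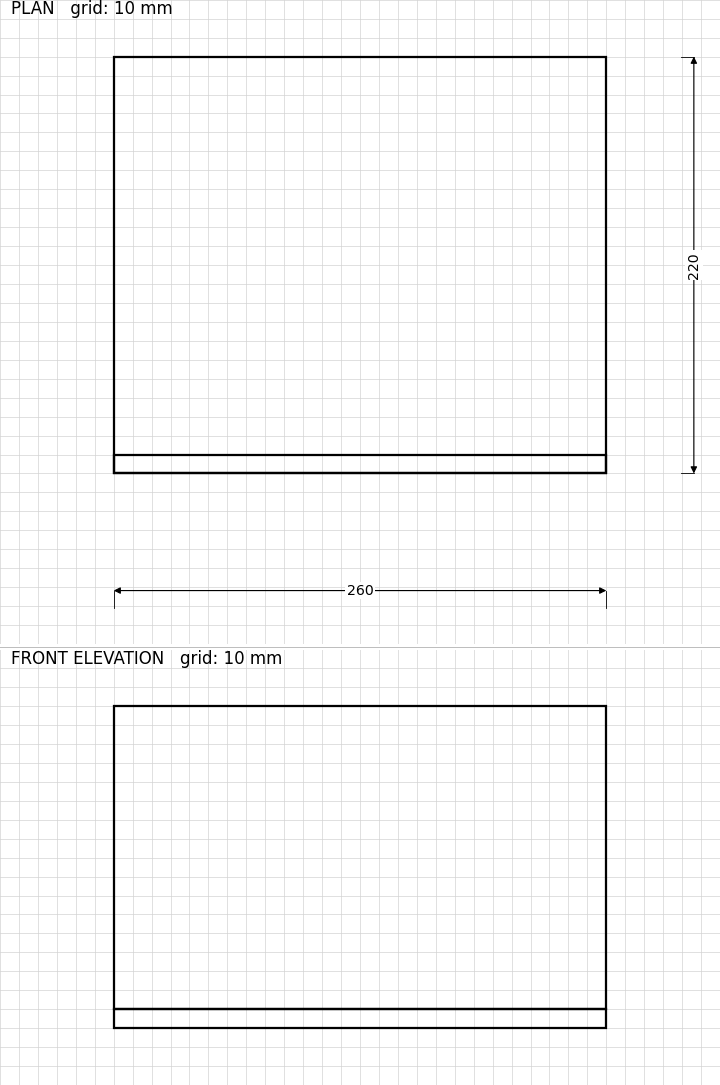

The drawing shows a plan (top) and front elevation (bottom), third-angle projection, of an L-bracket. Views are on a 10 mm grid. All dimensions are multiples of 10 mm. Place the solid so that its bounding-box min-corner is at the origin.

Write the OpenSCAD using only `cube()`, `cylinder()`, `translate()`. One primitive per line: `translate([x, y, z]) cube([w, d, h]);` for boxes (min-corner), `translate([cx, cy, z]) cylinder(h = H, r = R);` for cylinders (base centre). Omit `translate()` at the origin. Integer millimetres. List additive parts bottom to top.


cube([260, 220, 10]);
translate([0, 0, 10]) cube([260, 10, 160]);


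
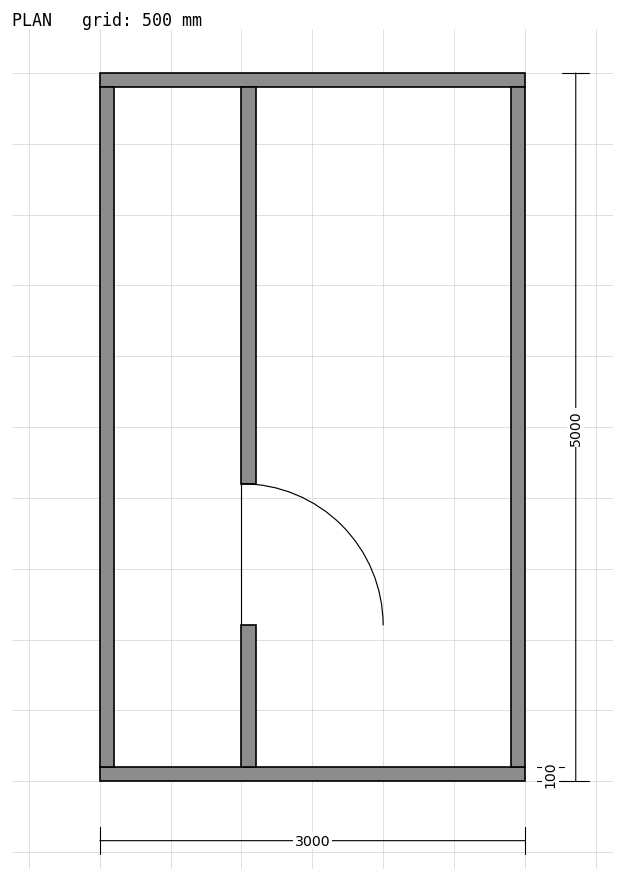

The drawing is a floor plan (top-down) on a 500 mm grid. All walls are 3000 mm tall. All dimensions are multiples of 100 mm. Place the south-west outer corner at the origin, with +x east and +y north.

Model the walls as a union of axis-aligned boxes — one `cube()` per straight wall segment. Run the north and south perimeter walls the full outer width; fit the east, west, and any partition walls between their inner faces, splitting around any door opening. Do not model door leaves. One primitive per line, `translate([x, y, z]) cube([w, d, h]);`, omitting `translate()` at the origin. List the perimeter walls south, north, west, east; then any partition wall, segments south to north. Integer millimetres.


cube([3000, 100, 3000]);
translate([0, 4900, 0]) cube([3000, 100, 3000]);
translate([0, 100, 0]) cube([100, 4800, 3000]);
translate([2900, 100, 0]) cube([100, 4800, 3000]);
translate([1000, 100, 0]) cube([100, 1000, 3000]);
translate([1000, 2100, 0]) cube([100, 2800, 3000]);
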